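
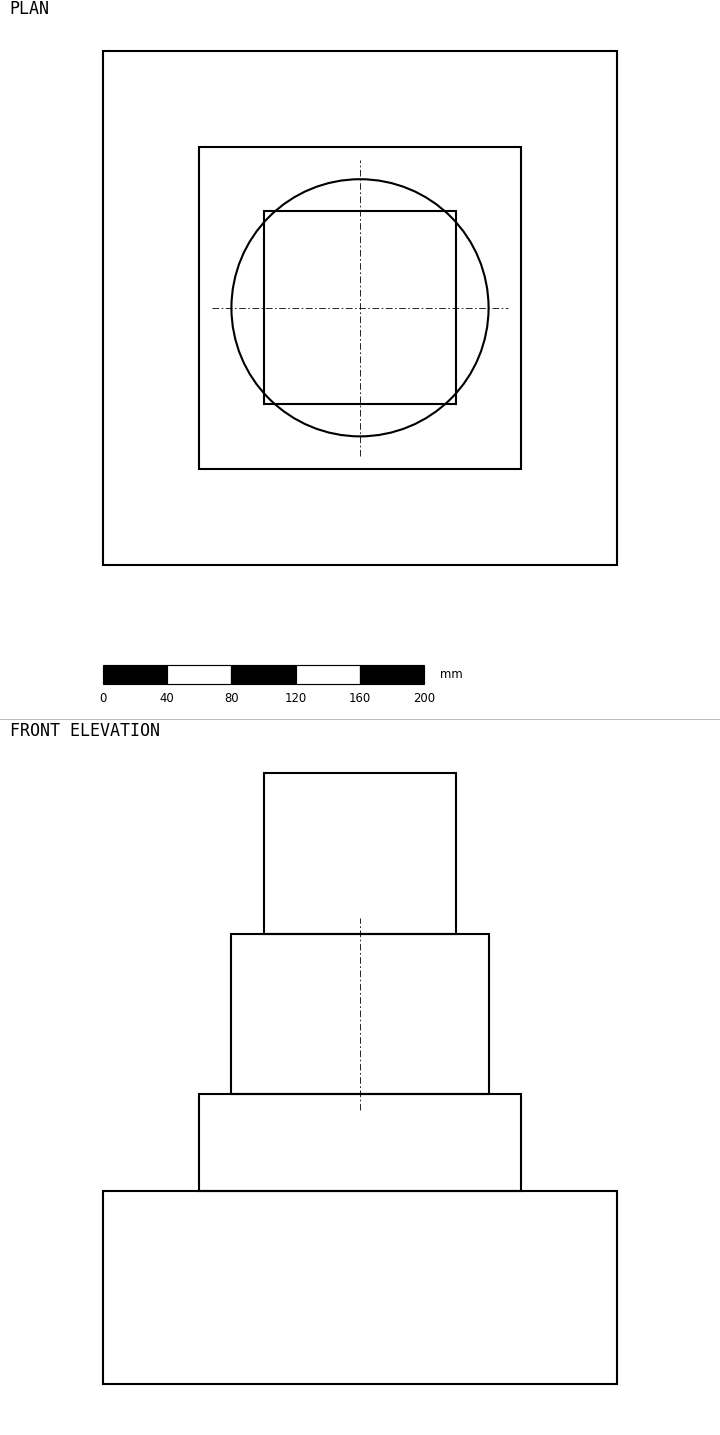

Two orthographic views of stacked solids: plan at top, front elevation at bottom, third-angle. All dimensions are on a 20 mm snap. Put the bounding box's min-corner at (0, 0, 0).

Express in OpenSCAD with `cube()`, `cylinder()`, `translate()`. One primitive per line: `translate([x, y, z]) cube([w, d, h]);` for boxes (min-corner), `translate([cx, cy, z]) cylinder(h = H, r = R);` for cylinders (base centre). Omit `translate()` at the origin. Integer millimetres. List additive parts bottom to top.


cube([320, 320, 120]);
translate([60, 60, 120]) cube([200, 200, 60]);
translate([160, 160, 180]) cylinder(h = 100, r = 80);
translate([100, 100, 280]) cube([120, 120, 100]);


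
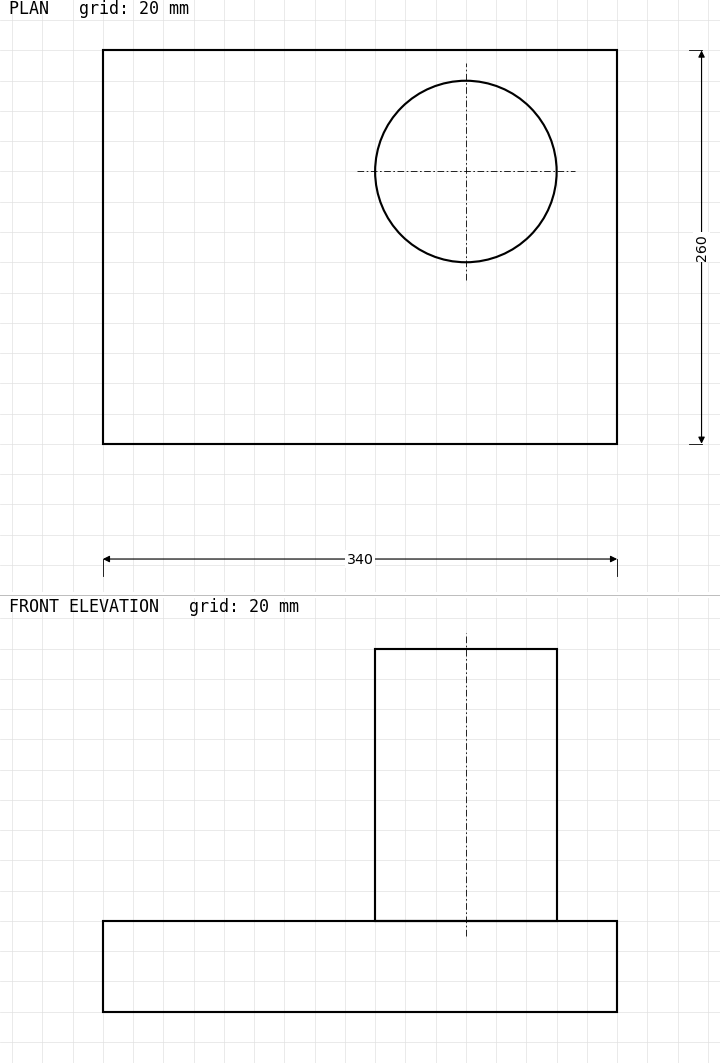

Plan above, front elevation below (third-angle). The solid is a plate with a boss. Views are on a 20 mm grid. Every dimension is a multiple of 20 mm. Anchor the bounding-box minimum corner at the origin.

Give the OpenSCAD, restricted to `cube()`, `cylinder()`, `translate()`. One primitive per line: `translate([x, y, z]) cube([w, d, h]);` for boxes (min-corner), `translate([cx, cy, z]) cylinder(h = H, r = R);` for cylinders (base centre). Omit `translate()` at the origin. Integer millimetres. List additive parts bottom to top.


cube([340, 260, 60]);
translate([240, 180, 60]) cylinder(h = 180, r = 60);


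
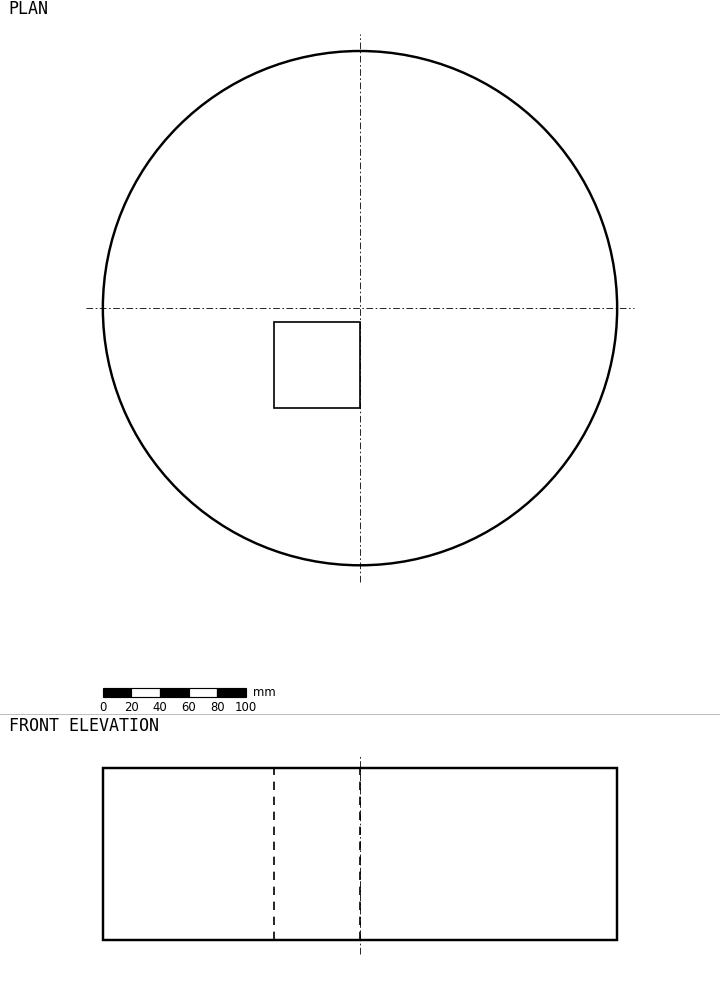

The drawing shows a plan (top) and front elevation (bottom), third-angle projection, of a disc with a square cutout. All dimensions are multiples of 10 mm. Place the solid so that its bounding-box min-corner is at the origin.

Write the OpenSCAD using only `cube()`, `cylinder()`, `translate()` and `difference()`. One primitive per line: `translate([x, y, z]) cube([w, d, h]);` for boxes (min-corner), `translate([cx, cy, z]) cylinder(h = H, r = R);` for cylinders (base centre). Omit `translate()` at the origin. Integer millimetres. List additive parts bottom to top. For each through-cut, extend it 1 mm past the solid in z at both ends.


difference() {
  translate([180, 180, 0]) cylinder(h = 120, r = 180);
  translate([120, 110, -1]) cube([60, 60, 122]);
}


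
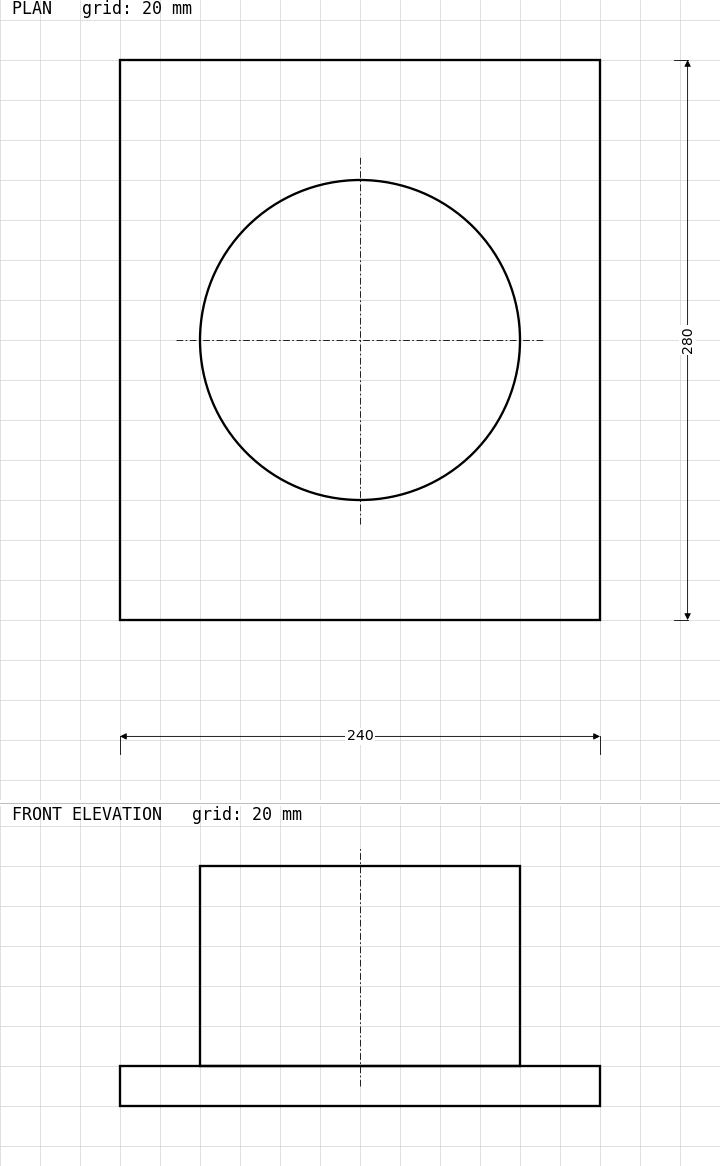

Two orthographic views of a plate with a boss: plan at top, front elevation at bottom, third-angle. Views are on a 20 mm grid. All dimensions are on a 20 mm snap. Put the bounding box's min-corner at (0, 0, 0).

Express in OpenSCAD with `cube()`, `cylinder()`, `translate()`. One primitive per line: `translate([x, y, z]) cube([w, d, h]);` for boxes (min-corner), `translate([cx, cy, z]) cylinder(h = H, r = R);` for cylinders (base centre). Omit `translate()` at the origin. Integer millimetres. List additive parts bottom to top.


cube([240, 280, 20]);
translate([120, 140, 20]) cylinder(h = 100, r = 80);


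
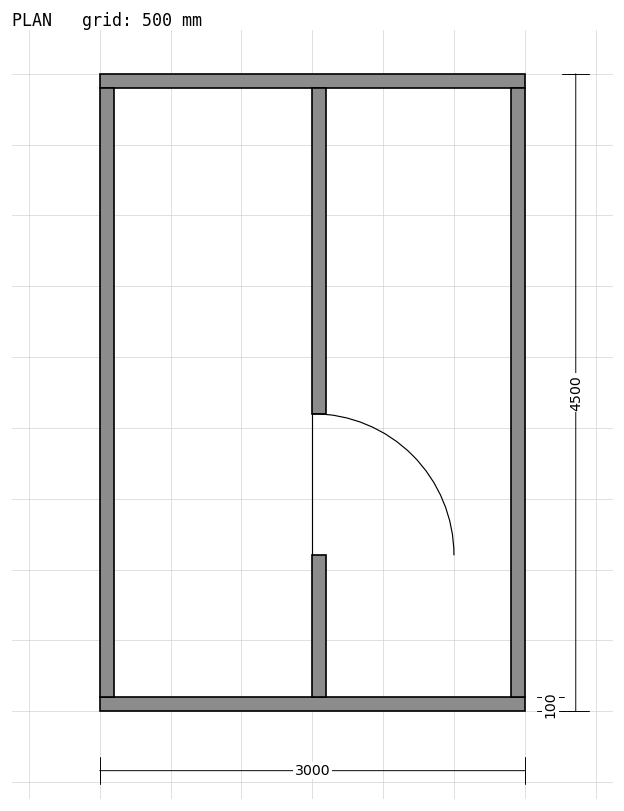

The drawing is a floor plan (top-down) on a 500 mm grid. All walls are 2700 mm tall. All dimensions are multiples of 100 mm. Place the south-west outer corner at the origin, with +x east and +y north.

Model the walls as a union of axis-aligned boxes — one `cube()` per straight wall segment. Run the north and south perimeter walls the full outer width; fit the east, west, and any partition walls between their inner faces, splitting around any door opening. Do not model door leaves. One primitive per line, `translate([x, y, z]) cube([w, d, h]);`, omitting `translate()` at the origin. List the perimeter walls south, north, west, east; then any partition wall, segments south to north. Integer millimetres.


cube([3000, 100, 2700]);
translate([0, 4400, 0]) cube([3000, 100, 2700]);
translate([0, 100, 0]) cube([100, 4300, 2700]);
translate([2900, 100, 0]) cube([100, 4300, 2700]);
translate([1500, 100, 0]) cube([100, 1000, 2700]);
translate([1500, 2100, 0]) cube([100, 2300, 2700]);


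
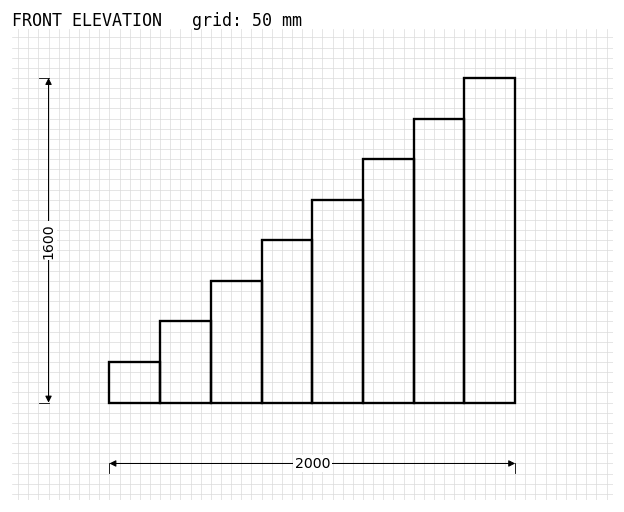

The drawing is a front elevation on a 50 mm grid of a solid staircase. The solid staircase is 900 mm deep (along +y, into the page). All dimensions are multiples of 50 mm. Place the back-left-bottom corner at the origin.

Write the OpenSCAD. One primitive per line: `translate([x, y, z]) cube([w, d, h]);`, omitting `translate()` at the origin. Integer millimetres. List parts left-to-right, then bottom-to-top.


cube([250, 900, 200]);
translate([250, 0, 0]) cube([250, 900, 400]);
translate([500, 0, 0]) cube([250, 900, 600]);
translate([750, 0, 0]) cube([250, 900, 800]);
translate([1000, 0, 0]) cube([250, 900, 1000]);
translate([1250, 0, 0]) cube([250, 900, 1200]);
translate([1500, 0, 0]) cube([250, 900, 1400]);
translate([1750, 0, 0]) cube([250, 900, 1600]);


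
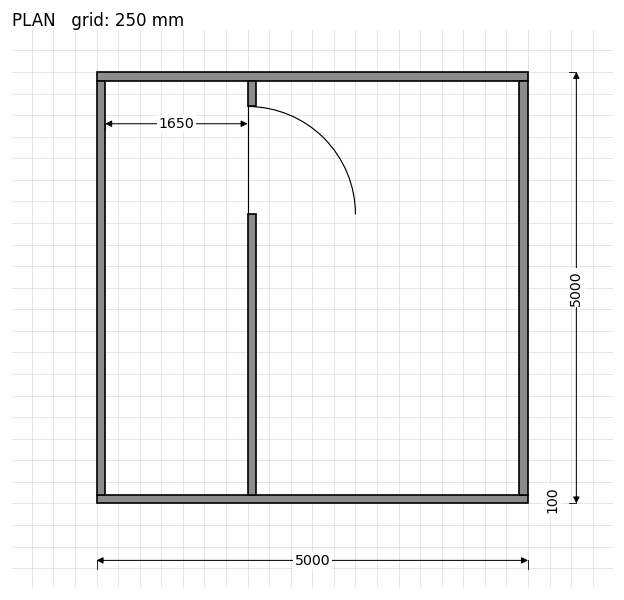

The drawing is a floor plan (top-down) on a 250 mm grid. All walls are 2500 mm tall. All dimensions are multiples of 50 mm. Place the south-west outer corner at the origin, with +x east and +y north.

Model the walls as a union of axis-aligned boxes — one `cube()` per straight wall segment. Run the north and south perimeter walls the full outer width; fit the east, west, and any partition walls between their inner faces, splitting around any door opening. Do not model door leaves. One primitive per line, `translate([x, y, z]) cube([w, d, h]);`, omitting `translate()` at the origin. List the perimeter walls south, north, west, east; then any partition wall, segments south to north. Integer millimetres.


cube([5000, 100, 2500]);
translate([0, 4900, 0]) cube([5000, 100, 2500]);
translate([0, 100, 0]) cube([100, 4800, 2500]);
translate([4900, 100, 0]) cube([100, 4800, 2500]);
translate([1750, 100, 0]) cube([100, 3250, 2500]);
translate([1750, 4600, 0]) cube([100, 300, 2500]);


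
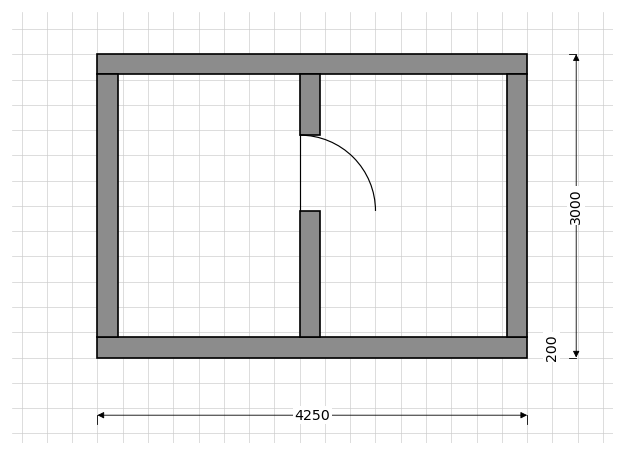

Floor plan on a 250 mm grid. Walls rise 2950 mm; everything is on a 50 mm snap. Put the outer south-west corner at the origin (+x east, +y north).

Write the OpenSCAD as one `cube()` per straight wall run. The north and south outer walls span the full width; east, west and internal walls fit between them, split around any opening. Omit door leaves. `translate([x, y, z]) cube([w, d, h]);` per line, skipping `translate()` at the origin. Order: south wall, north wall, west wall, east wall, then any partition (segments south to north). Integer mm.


cube([4250, 200, 2950]);
translate([0, 2800, 0]) cube([4250, 200, 2950]);
translate([0, 200, 0]) cube([200, 2600, 2950]);
translate([4050, 200, 0]) cube([200, 2600, 2950]);
translate([2000, 200, 0]) cube([200, 1250, 2950]);
translate([2000, 2200, 0]) cube([200, 600, 2950]);


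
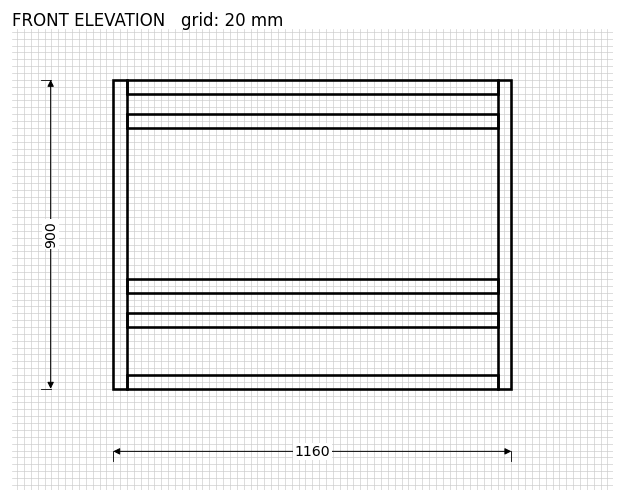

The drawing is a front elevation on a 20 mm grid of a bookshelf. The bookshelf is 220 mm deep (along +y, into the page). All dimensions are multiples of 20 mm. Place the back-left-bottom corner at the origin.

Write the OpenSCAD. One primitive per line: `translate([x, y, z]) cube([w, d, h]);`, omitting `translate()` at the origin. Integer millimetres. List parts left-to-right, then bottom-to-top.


cube([40, 220, 900]);
translate([40, 0, 0]) cube([1080, 220, 40]);
translate([40, 0, 180]) cube([1080, 220, 40]);
translate([40, 0, 280]) cube([1080, 220, 40]);
translate([40, 0, 760]) cube([1080, 220, 40]);
translate([40, 0, 860]) cube([1080, 220, 40]);
translate([1120, 0, 0]) cube([40, 220, 900]);


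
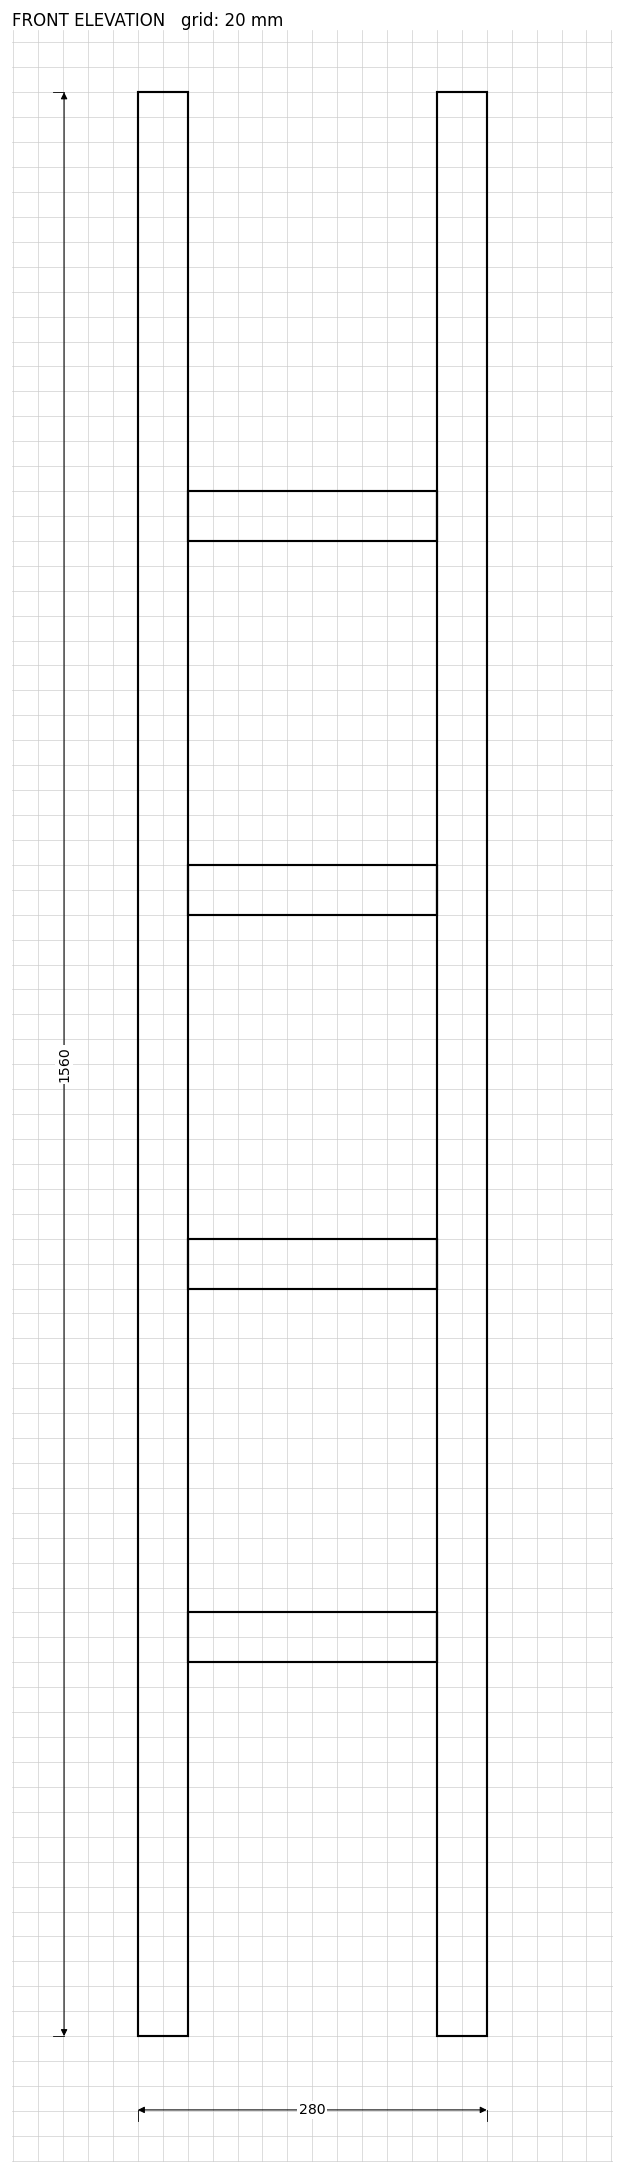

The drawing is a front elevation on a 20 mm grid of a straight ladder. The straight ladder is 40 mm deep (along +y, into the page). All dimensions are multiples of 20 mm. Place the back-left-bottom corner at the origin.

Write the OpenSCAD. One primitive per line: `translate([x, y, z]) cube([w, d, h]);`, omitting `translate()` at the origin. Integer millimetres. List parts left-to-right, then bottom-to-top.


cube([40, 40, 1560]);
translate([40, 0, 300]) cube([200, 40, 40]);
translate([40, 0, 600]) cube([200, 40, 40]);
translate([40, 0, 900]) cube([200, 40, 40]);
translate([40, 0, 1200]) cube([200, 40, 40]);
translate([240, 0, 0]) cube([40, 40, 1560]);


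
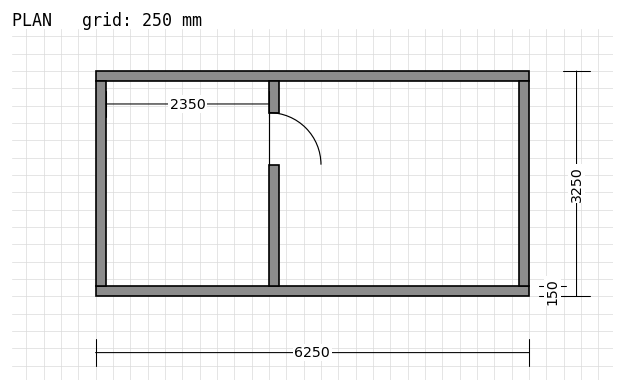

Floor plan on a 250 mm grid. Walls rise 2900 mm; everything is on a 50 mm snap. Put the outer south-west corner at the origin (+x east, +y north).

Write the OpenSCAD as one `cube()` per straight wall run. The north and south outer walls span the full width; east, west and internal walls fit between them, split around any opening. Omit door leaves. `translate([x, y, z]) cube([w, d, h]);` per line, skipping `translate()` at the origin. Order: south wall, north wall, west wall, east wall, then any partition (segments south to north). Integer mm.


cube([6250, 150, 2900]);
translate([0, 3100, 0]) cube([6250, 150, 2900]);
translate([0, 150, 0]) cube([150, 2950, 2900]);
translate([6100, 150, 0]) cube([150, 2950, 2900]);
translate([2500, 150, 0]) cube([150, 1750, 2900]);
translate([2500, 2650, 0]) cube([150, 450, 2900]);


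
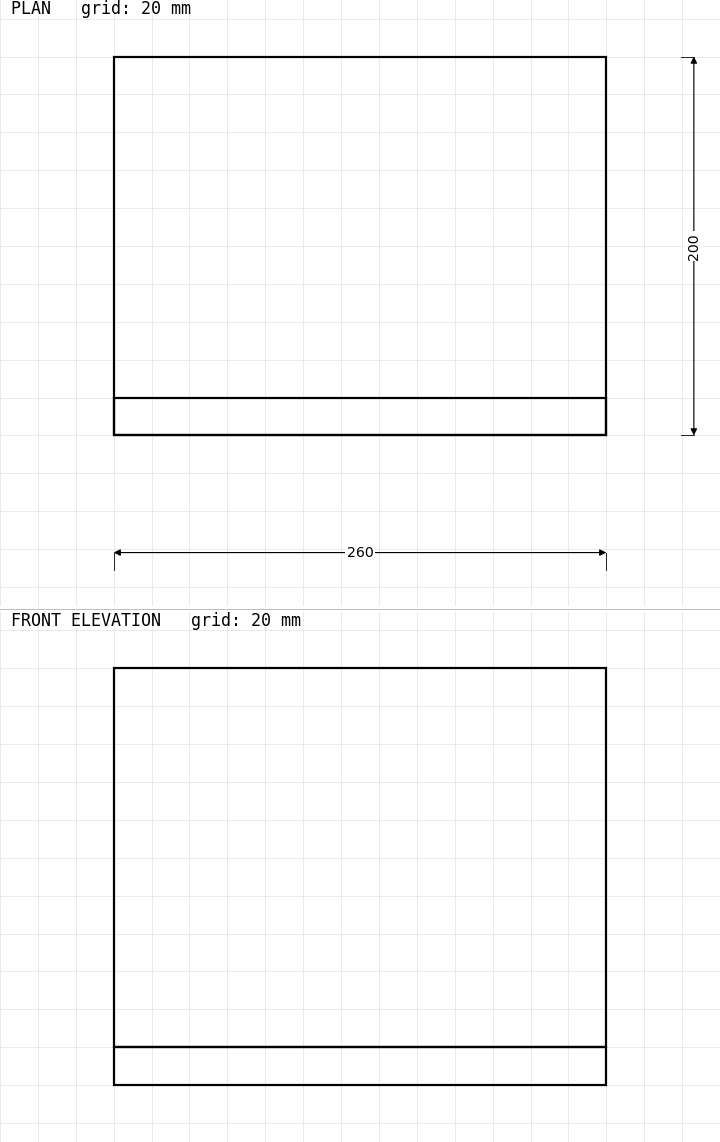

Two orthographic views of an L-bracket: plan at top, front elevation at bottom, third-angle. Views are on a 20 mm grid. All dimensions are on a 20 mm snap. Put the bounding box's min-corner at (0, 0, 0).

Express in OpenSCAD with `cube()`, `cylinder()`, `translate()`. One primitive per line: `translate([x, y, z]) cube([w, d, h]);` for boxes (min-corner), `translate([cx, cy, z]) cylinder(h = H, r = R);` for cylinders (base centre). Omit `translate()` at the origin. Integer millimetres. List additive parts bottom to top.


cube([260, 200, 20]);
translate([0, 0, 20]) cube([260, 20, 200]);


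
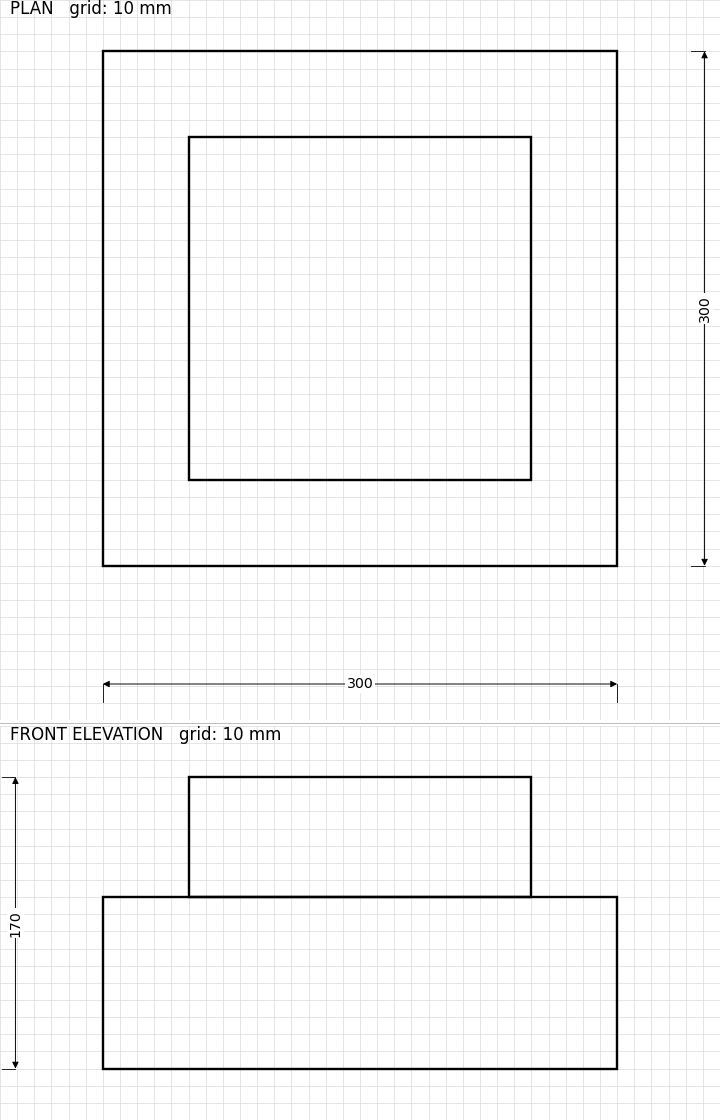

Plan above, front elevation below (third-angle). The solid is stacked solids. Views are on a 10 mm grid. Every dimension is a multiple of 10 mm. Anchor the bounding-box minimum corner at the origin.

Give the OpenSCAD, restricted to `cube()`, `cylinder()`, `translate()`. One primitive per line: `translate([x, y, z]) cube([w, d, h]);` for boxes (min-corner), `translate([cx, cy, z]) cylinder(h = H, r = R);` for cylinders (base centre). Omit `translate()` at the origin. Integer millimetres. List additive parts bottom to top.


cube([300, 300, 100]);
translate([50, 50, 100]) cube([200, 200, 70]);


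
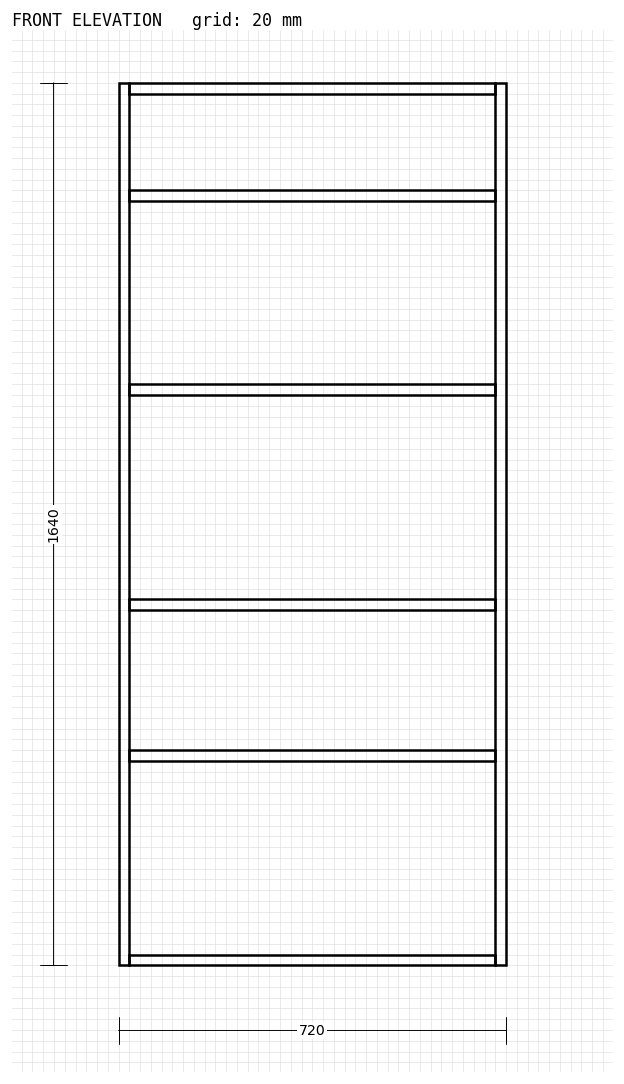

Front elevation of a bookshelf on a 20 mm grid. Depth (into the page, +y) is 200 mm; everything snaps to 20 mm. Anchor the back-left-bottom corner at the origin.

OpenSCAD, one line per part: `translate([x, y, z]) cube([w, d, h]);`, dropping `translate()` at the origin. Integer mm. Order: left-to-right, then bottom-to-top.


cube([20, 200, 1640]);
translate([20, 0, 0]) cube([680, 200, 20]);
translate([20, 0, 380]) cube([680, 200, 20]);
translate([20, 0, 660]) cube([680, 200, 20]);
translate([20, 0, 1060]) cube([680, 200, 20]);
translate([20, 0, 1420]) cube([680, 200, 20]);
translate([20, 0, 1620]) cube([680, 200, 20]);
translate([700, 0, 0]) cube([20, 200, 1640]);


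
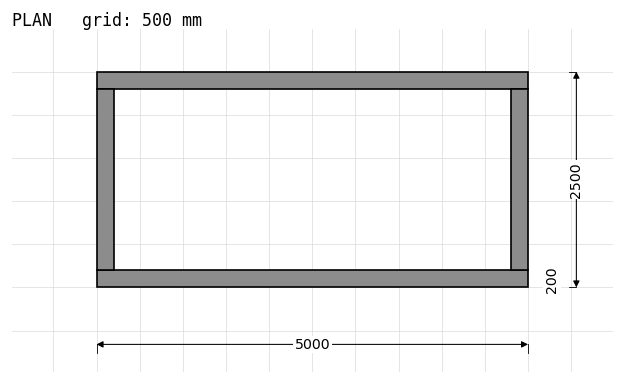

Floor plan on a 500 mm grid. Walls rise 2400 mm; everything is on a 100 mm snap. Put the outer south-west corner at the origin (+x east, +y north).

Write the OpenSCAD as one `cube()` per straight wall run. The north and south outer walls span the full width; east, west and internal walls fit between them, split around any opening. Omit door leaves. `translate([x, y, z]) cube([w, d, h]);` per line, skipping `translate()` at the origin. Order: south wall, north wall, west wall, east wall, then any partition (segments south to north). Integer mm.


cube([5000, 200, 2400]);
translate([0, 2300, 0]) cube([5000, 200, 2400]);
translate([0, 200, 0]) cube([200, 2100, 2400]);
translate([4800, 200, 0]) cube([200, 2100, 2400]);


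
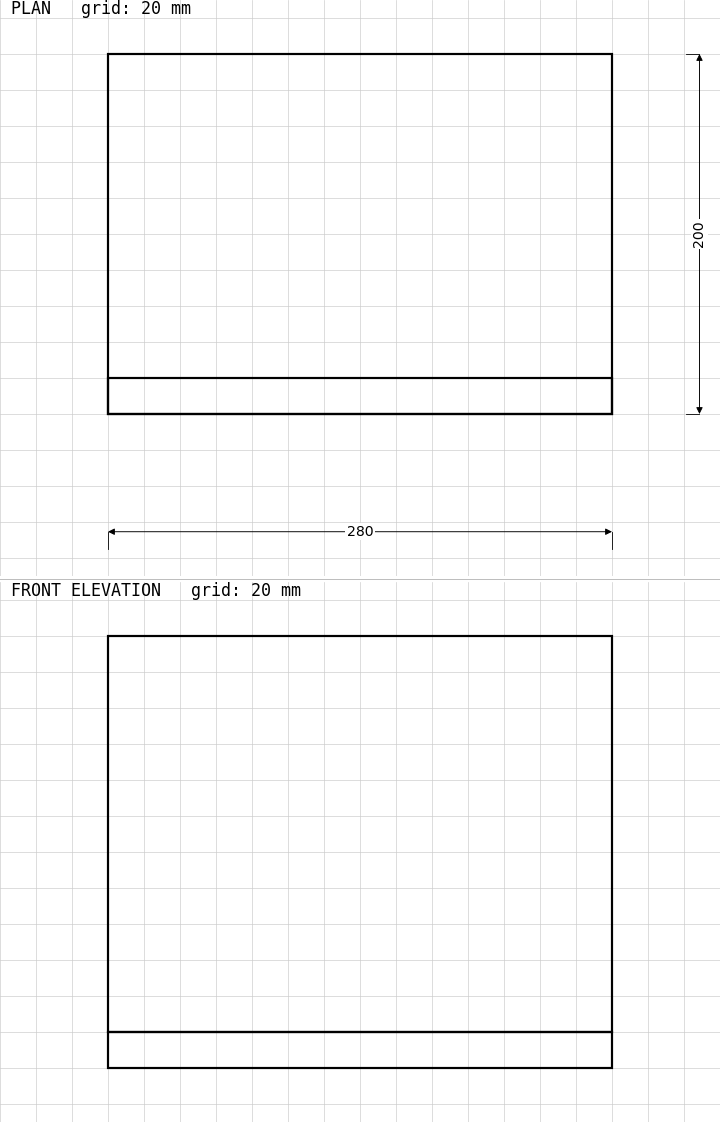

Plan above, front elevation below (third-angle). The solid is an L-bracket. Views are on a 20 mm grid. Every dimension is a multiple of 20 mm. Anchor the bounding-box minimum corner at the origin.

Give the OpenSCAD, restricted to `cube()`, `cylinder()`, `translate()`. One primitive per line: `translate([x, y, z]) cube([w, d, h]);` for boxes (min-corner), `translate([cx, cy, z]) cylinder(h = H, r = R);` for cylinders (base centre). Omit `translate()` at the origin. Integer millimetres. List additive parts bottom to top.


cube([280, 200, 20]);
translate([0, 0, 20]) cube([280, 20, 220]);


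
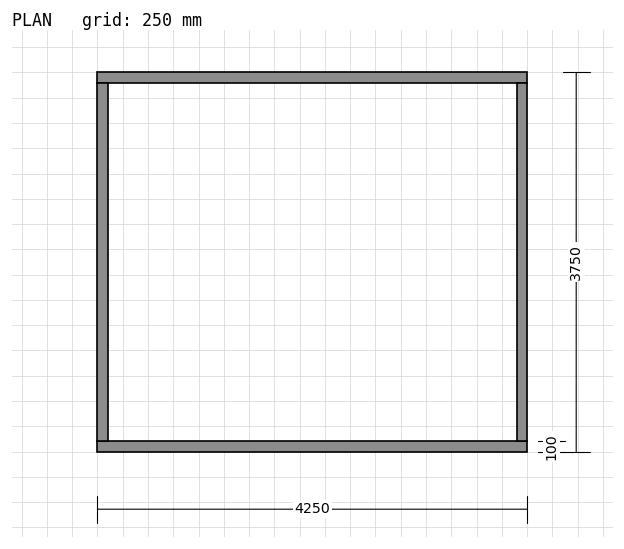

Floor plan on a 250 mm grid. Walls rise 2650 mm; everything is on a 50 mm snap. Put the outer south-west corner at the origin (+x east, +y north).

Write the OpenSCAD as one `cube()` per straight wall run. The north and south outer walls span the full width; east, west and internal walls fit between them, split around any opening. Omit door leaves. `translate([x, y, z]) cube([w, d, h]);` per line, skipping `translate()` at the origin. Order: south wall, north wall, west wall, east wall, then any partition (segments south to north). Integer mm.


cube([4250, 100, 2650]);
translate([0, 3650, 0]) cube([4250, 100, 2650]);
translate([0, 100, 0]) cube([100, 3550, 2650]);
translate([4150, 100, 0]) cube([100, 3550, 2650]);


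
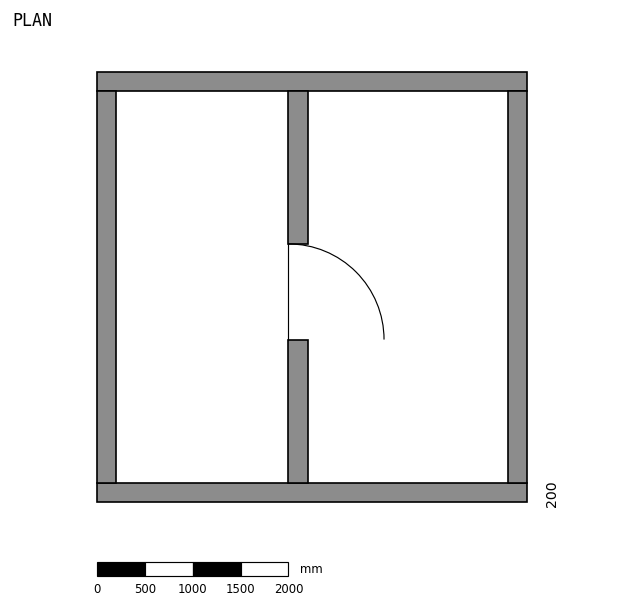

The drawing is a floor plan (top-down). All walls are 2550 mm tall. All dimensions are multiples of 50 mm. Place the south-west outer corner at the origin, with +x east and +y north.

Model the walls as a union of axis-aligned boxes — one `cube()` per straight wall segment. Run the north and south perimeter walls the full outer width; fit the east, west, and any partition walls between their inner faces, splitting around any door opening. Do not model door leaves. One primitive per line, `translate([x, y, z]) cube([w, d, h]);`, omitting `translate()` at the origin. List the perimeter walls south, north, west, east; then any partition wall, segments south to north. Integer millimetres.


cube([4500, 200, 2550]);
translate([0, 4300, 0]) cube([4500, 200, 2550]);
translate([0, 200, 0]) cube([200, 4100, 2550]);
translate([4300, 200, 0]) cube([200, 4100, 2550]);
translate([2000, 200, 0]) cube([200, 1500, 2550]);
translate([2000, 2700, 0]) cube([200, 1600, 2550]);


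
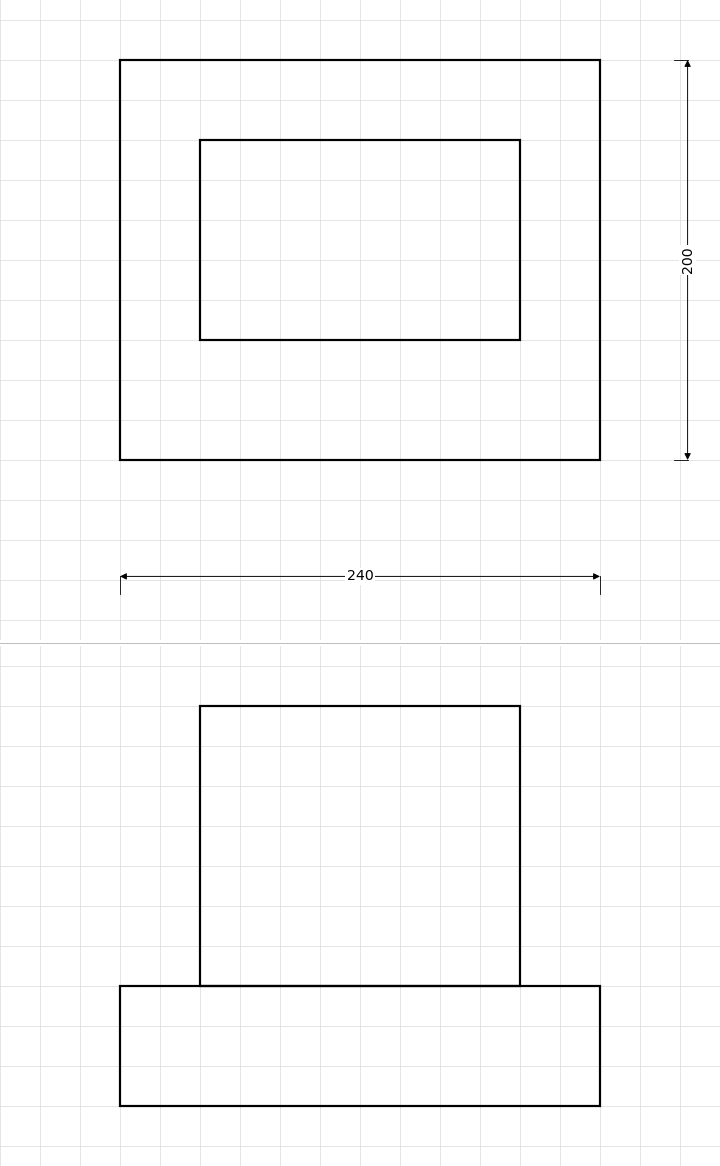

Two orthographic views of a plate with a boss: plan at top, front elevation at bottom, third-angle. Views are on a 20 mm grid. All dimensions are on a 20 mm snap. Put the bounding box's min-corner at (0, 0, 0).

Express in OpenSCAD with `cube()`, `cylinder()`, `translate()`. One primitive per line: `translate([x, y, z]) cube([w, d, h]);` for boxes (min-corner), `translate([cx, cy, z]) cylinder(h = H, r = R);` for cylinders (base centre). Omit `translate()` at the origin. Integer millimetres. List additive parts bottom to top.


cube([240, 200, 60]);
translate([40, 60, 60]) cube([160, 100, 140]);


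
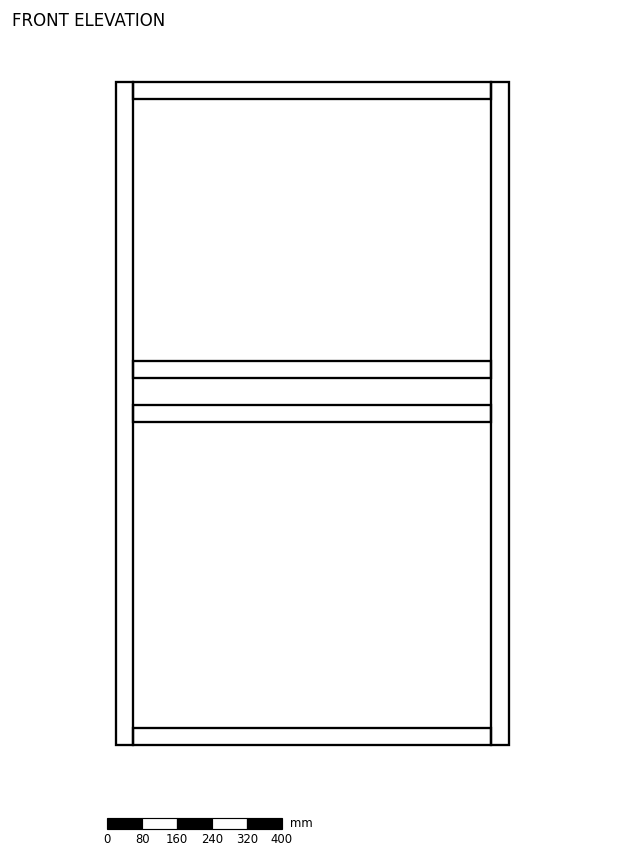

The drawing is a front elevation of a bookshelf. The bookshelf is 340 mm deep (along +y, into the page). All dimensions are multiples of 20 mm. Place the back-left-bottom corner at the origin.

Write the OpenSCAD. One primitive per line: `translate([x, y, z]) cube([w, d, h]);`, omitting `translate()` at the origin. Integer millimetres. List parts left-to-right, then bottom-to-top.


cube([40, 340, 1520]);
translate([40, 0, 0]) cube([820, 340, 40]);
translate([40, 0, 740]) cube([820, 340, 40]);
translate([40, 0, 840]) cube([820, 340, 40]);
translate([40, 0, 1480]) cube([820, 340, 40]);
translate([860, 0, 0]) cube([40, 340, 1520]);


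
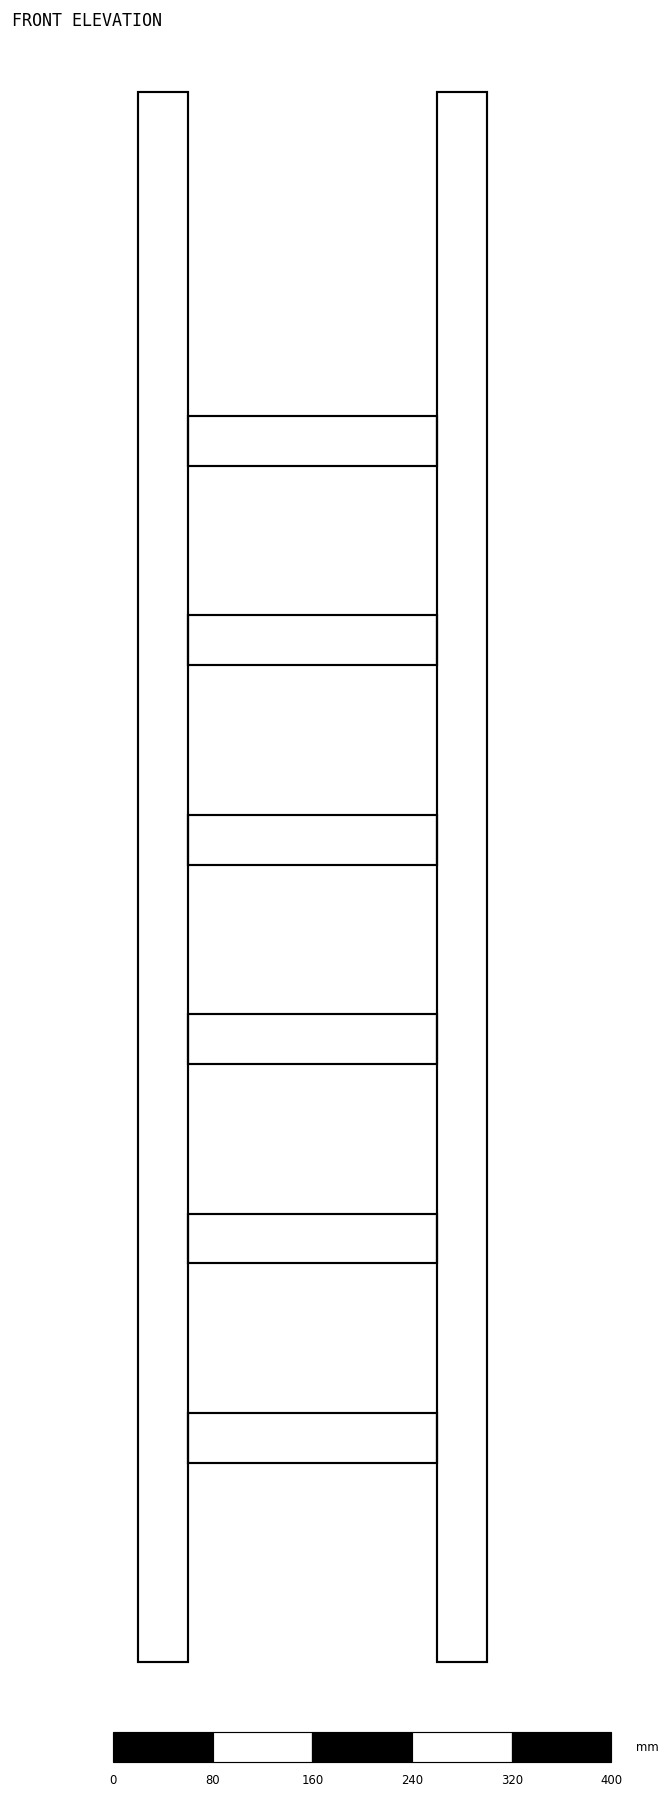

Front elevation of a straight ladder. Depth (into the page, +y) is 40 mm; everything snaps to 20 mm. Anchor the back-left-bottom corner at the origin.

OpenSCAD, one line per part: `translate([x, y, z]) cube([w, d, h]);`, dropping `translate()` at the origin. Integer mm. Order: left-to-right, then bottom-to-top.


cube([40, 40, 1260]);
translate([40, 0, 160]) cube([200, 40, 40]);
translate([40, 0, 320]) cube([200, 40, 40]);
translate([40, 0, 480]) cube([200, 40, 40]);
translate([40, 0, 640]) cube([200, 40, 40]);
translate([40, 0, 800]) cube([200, 40, 40]);
translate([40, 0, 960]) cube([200, 40, 40]);
translate([240, 0, 0]) cube([40, 40, 1260]);


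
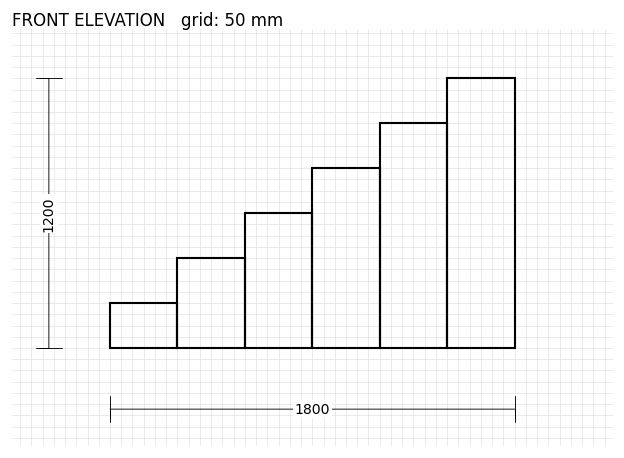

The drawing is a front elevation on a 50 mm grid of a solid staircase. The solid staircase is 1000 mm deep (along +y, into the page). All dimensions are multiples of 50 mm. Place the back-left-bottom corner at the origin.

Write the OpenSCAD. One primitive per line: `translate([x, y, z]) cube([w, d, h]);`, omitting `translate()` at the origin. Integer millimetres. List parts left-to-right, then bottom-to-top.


cube([300, 1000, 200]);
translate([300, 0, 0]) cube([300, 1000, 400]);
translate([600, 0, 0]) cube([300, 1000, 600]);
translate([900, 0, 0]) cube([300, 1000, 800]);
translate([1200, 0, 0]) cube([300, 1000, 1000]);
translate([1500, 0, 0]) cube([300, 1000, 1200]);


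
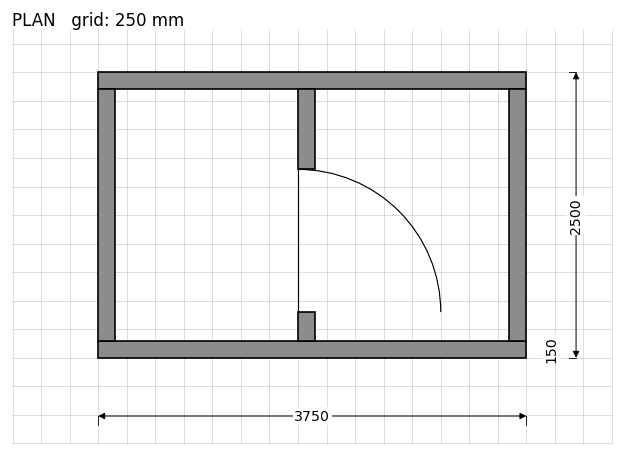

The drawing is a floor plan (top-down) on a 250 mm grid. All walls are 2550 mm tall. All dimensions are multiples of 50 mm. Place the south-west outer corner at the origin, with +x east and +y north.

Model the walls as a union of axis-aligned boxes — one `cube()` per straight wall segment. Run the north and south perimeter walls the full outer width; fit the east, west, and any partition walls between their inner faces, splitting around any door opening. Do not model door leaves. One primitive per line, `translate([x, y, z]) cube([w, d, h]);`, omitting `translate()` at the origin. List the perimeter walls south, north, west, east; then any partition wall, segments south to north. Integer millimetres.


cube([3750, 150, 2550]);
translate([0, 2350, 0]) cube([3750, 150, 2550]);
translate([0, 150, 0]) cube([150, 2200, 2550]);
translate([3600, 150, 0]) cube([150, 2200, 2550]);
translate([1750, 150, 0]) cube([150, 250, 2550]);
translate([1750, 1650, 0]) cube([150, 700, 2550]);


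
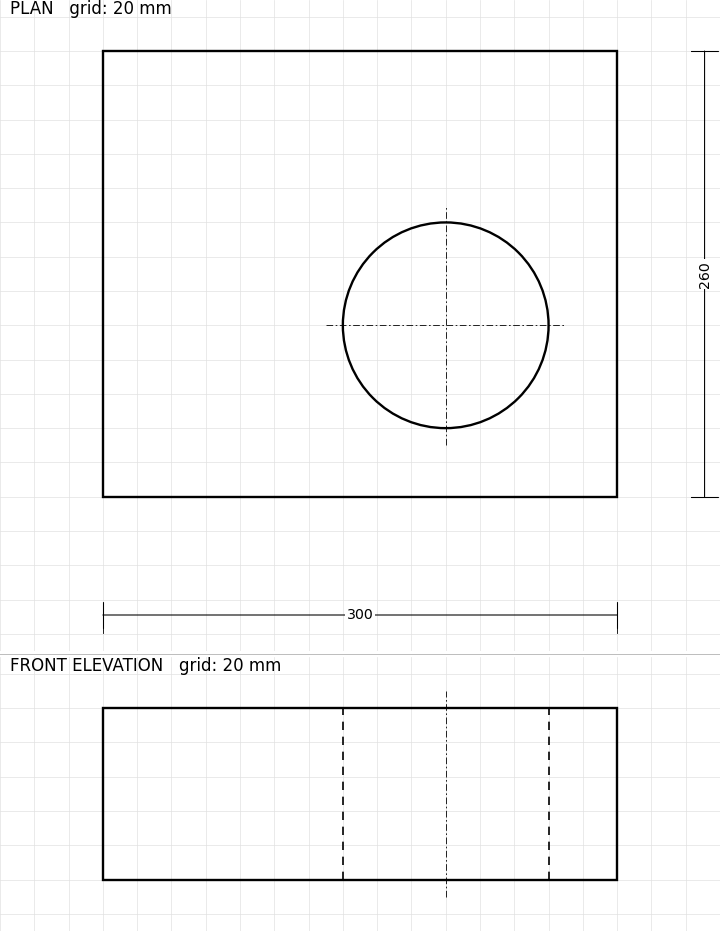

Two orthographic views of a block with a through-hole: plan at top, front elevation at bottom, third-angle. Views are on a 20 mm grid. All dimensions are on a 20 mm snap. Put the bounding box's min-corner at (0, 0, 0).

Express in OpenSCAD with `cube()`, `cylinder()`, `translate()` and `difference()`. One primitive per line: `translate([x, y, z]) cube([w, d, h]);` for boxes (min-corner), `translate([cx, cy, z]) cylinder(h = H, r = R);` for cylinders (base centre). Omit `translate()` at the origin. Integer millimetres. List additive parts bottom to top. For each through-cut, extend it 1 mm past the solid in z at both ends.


difference() {
  cube([300, 260, 100]);
  translate([200, 100, -1]) cylinder(h = 102, r = 60);
}


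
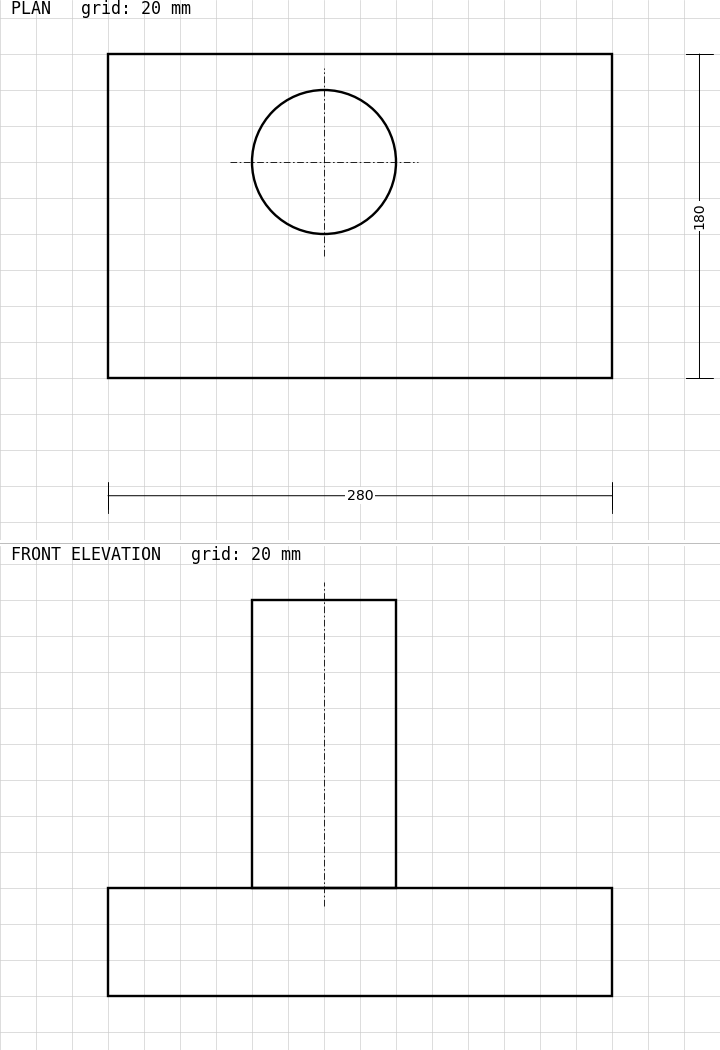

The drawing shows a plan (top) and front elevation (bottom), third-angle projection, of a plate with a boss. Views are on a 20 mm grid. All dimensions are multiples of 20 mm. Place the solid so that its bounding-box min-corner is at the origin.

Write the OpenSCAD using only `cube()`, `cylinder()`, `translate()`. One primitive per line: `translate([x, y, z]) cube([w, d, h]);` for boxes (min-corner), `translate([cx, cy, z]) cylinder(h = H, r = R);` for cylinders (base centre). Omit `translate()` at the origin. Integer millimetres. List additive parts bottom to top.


cube([280, 180, 60]);
translate([120, 120, 60]) cylinder(h = 160, r = 40);


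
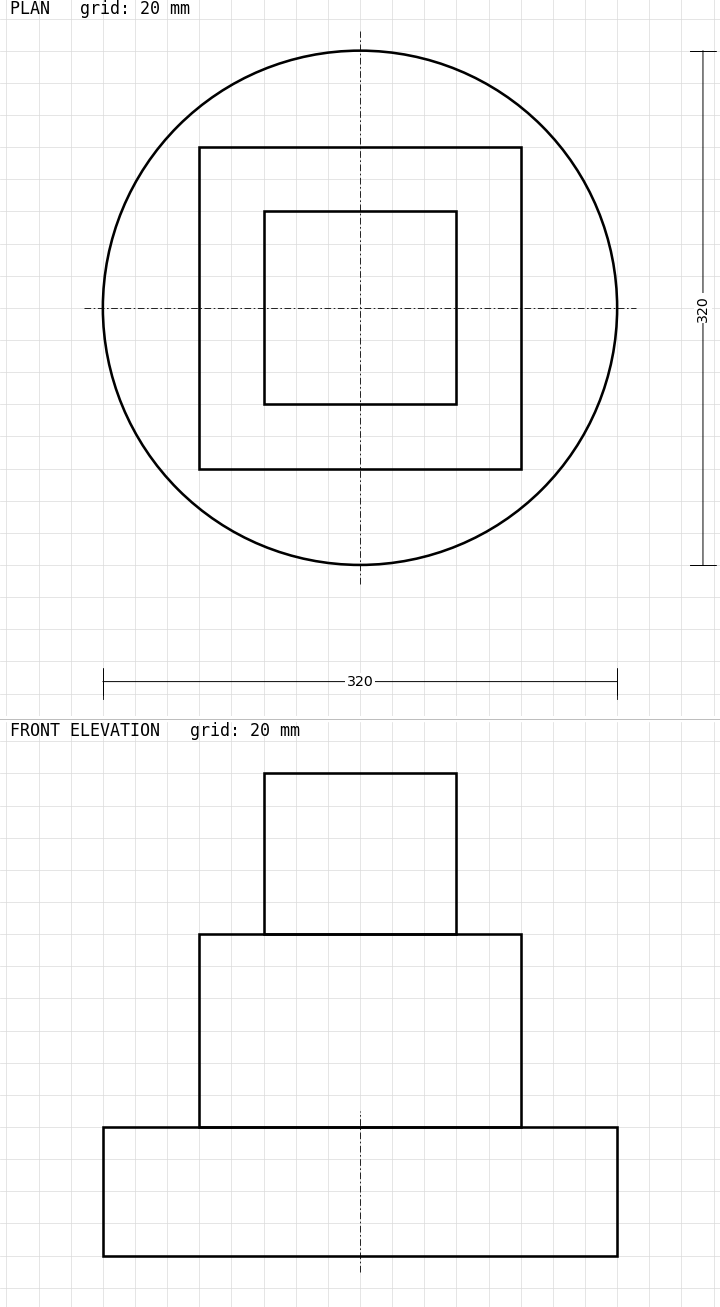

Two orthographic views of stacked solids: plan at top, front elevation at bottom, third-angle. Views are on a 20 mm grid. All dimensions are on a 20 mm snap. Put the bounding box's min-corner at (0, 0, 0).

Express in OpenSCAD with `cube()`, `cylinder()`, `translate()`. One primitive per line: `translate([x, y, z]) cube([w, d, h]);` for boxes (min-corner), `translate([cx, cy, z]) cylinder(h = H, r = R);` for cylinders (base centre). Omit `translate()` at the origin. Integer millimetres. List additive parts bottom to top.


translate([160, 160, 0]) cylinder(h = 80, r = 160);
translate([60, 60, 80]) cube([200, 200, 120]);
translate([100, 100, 200]) cube([120, 120, 100]);


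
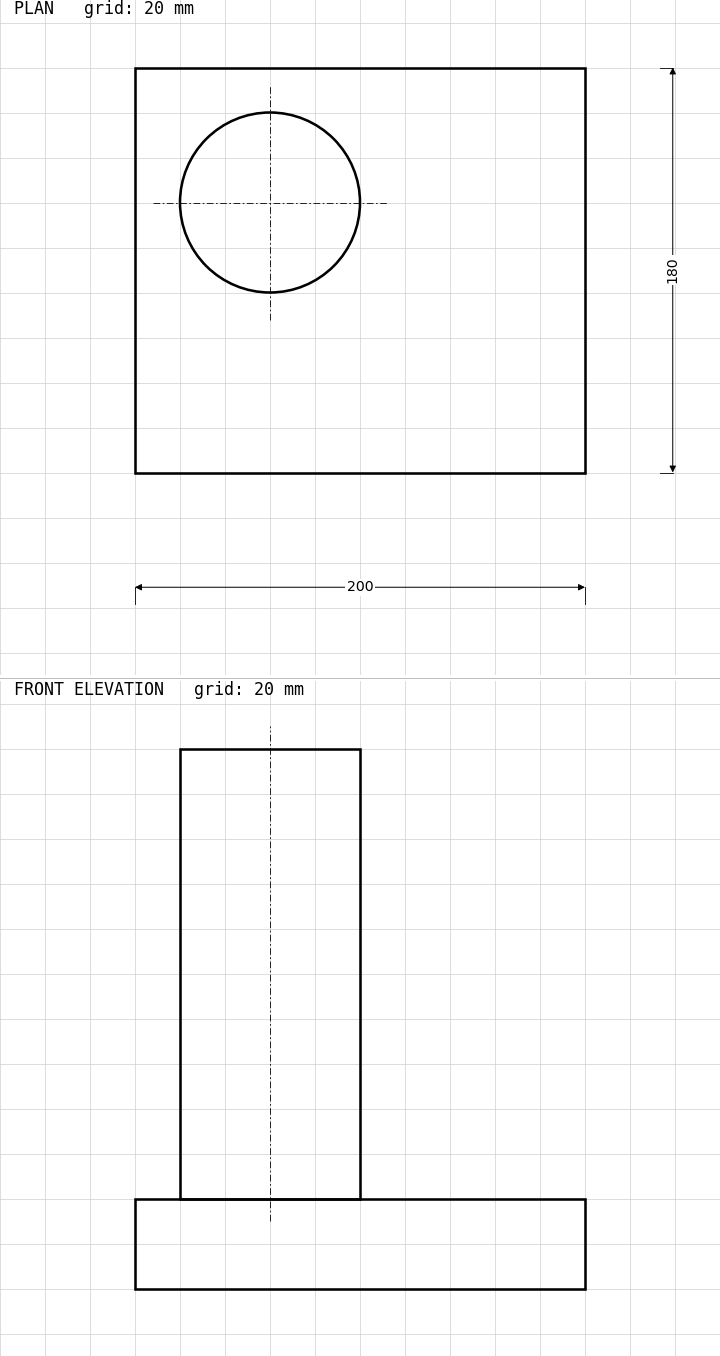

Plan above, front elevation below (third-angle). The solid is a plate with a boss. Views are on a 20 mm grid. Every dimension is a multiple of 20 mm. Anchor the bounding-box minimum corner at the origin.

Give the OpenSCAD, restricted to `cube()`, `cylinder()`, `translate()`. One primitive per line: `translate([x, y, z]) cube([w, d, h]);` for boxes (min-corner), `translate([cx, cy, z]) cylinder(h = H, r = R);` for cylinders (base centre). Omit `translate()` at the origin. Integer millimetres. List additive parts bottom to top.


cube([200, 180, 40]);
translate([60, 120, 40]) cylinder(h = 200, r = 40);


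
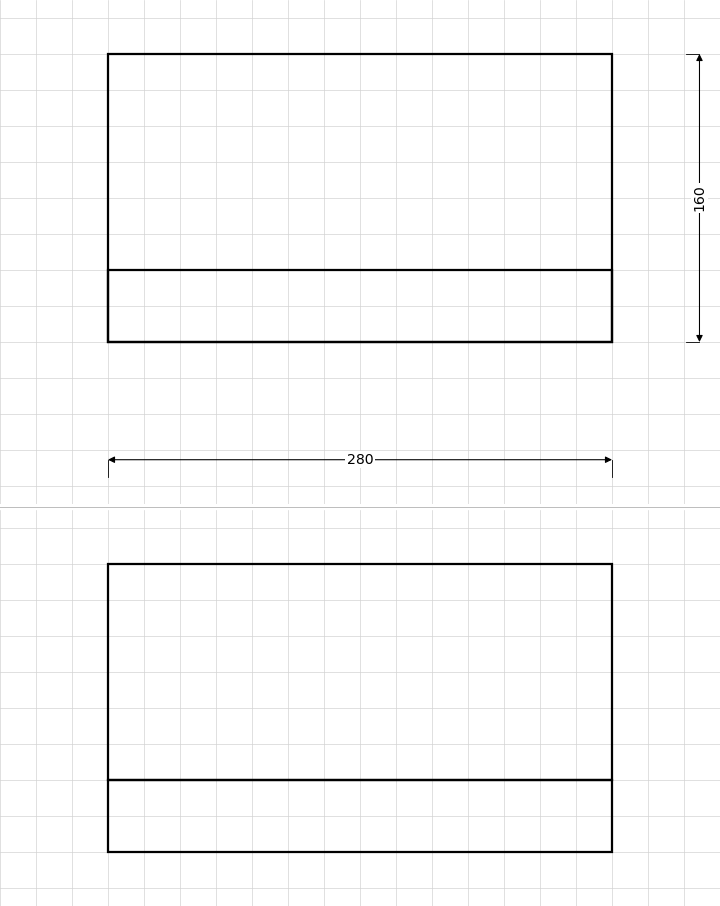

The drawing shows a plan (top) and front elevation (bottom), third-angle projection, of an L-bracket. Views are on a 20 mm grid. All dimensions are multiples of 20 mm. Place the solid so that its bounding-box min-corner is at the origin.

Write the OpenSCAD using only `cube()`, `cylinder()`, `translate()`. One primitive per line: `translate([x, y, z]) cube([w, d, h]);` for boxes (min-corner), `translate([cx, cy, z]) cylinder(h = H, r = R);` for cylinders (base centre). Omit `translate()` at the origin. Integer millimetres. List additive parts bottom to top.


cube([280, 160, 40]);
translate([0, 0, 40]) cube([280, 40, 120]);


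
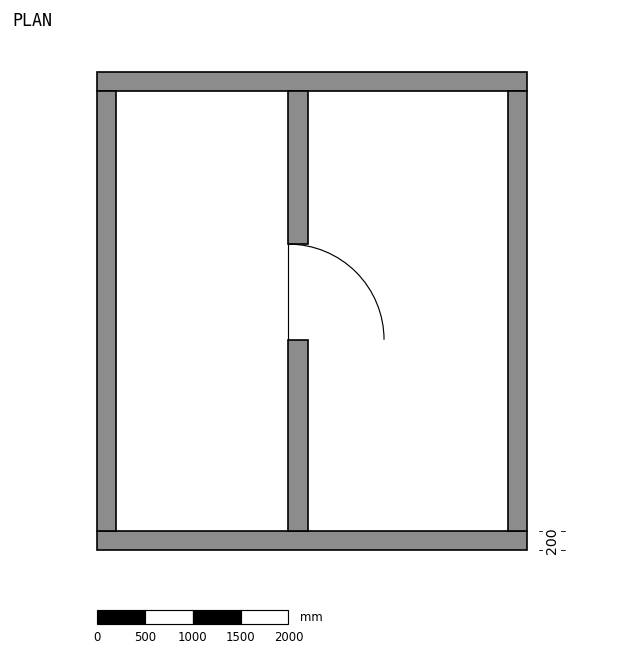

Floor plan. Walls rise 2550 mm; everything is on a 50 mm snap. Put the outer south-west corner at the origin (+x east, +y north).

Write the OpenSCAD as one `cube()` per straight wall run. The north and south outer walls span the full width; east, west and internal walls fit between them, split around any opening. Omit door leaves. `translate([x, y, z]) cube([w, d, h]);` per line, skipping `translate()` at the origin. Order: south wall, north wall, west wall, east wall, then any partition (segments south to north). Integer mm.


cube([4500, 200, 2550]);
translate([0, 4800, 0]) cube([4500, 200, 2550]);
translate([0, 200, 0]) cube([200, 4600, 2550]);
translate([4300, 200, 0]) cube([200, 4600, 2550]);
translate([2000, 200, 0]) cube([200, 2000, 2550]);
translate([2000, 3200, 0]) cube([200, 1600, 2550]);


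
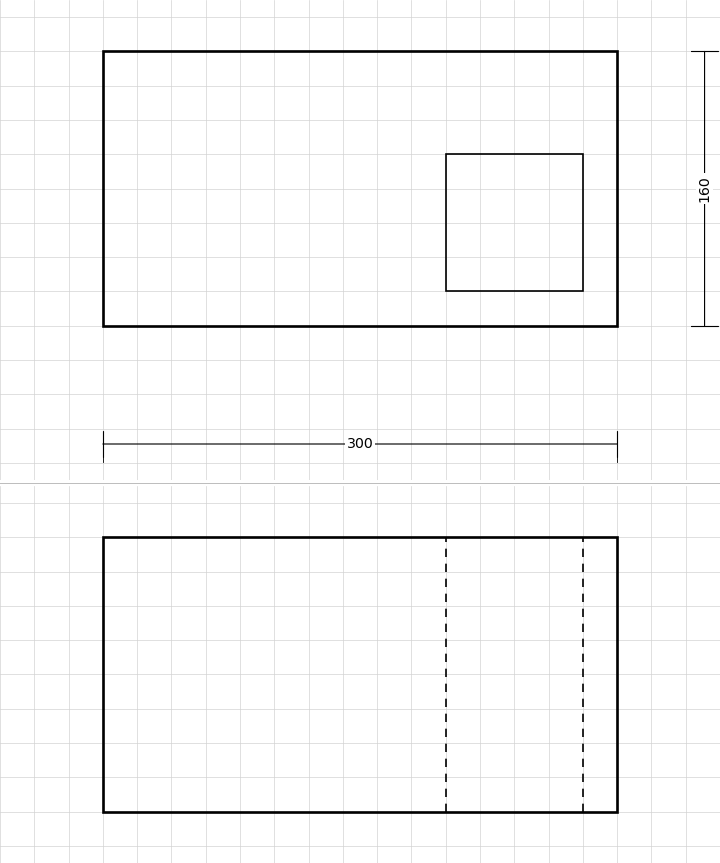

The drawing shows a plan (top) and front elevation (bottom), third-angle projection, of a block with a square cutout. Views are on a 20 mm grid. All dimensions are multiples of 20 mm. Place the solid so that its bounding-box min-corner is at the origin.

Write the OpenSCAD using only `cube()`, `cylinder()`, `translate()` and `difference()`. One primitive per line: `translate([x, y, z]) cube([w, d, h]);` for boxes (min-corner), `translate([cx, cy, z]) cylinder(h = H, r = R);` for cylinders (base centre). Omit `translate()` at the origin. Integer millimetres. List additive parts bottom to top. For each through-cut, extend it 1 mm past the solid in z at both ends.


difference() {
  cube([300, 160, 160]);
  translate([200, 20, -1]) cube([80, 80, 162]);
}


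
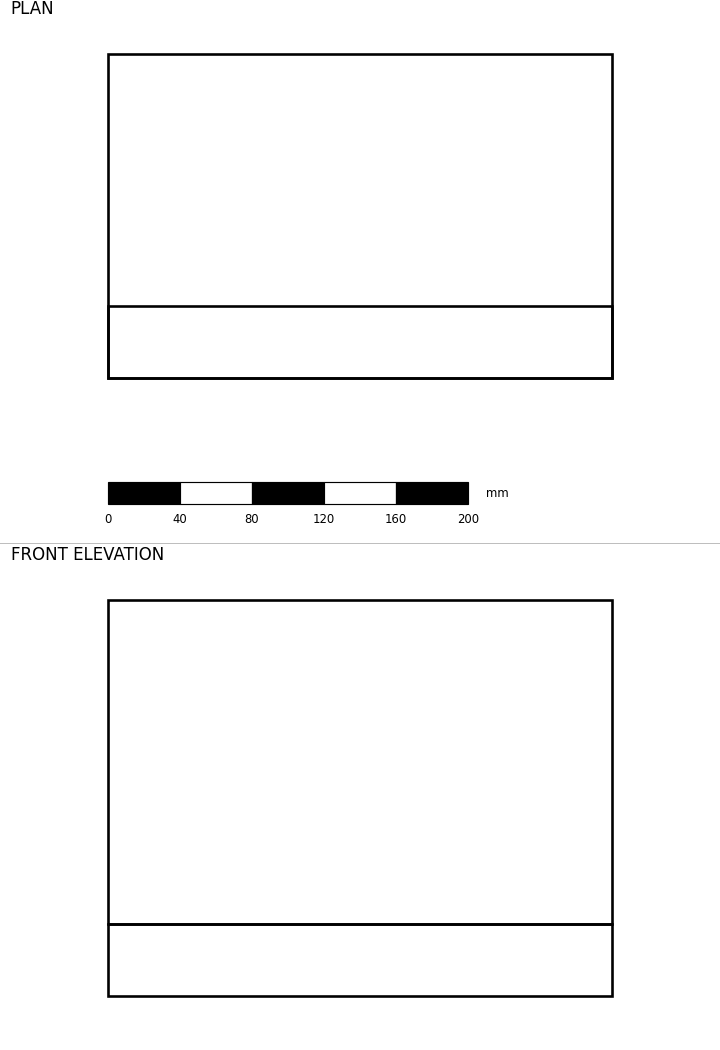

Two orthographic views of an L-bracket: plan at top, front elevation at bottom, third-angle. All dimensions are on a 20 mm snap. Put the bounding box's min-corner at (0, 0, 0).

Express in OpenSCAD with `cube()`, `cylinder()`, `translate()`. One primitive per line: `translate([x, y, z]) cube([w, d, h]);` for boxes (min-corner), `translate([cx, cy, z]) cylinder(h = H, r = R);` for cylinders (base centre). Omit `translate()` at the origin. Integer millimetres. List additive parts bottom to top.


cube([280, 180, 40]);
translate([0, 0, 40]) cube([280, 40, 180]);


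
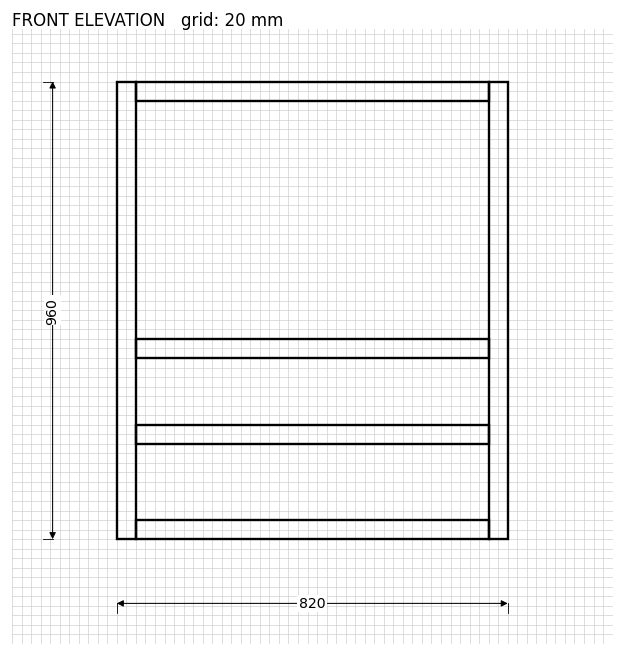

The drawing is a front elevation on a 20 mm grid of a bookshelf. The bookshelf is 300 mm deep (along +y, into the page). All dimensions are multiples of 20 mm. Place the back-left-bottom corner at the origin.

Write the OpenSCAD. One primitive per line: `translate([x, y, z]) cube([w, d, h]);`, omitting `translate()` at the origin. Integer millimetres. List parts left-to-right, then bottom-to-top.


cube([40, 300, 960]);
translate([40, 0, 0]) cube([740, 300, 40]);
translate([40, 0, 200]) cube([740, 300, 40]);
translate([40, 0, 380]) cube([740, 300, 40]);
translate([40, 0, 920]) cube([740, 300, 40]);
translate([780, 0, 0]) cube([40, 300, 960]);


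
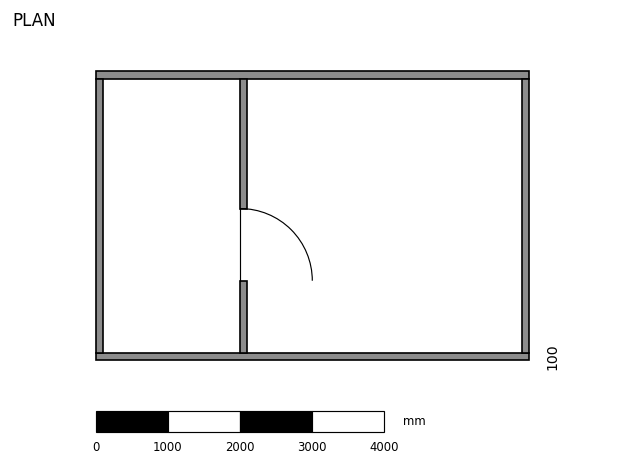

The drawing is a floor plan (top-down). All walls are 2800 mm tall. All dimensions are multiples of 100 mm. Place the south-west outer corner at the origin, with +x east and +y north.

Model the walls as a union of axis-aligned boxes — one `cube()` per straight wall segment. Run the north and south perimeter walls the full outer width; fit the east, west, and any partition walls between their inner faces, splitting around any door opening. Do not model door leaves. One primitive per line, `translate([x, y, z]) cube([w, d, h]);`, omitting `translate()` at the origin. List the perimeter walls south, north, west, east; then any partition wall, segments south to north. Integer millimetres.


cube([6000, 100, 2800]);
translate([0, 3900, 0]) cube([6000, 100, 2800]);
translate([0, 100, 0]) cube([100, 3800, 2800]);
translate([5900, 100, 0]) cube([100, 3800, 2800]);
translate([2000, 100, 0]) cube([100, 1000, 2800]);
translate([2000, 2100, 0]) cube([100, 1800, 2800]);


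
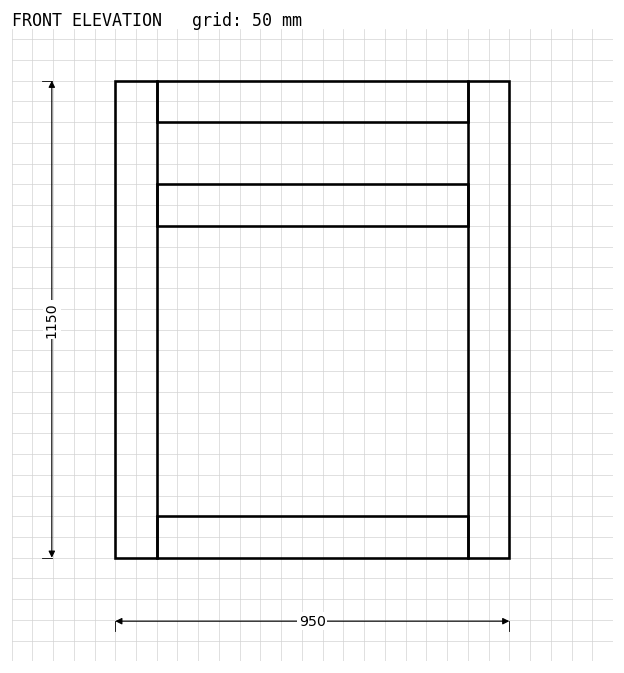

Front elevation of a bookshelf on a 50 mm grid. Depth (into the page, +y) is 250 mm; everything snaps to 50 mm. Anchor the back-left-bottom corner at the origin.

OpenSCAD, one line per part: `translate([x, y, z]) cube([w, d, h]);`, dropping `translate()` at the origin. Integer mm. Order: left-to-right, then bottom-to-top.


cube([100, 250, 1150]);
translate([100, 0, 0]) cube([750, 250, 100]);
translate([100, 0, 800]) cube([750, 250, 100]);
translate([100, 0, 1050]) cube([750, 250, 100]);
translate([850, 0, 0]) cube([100, 250, 1150]);


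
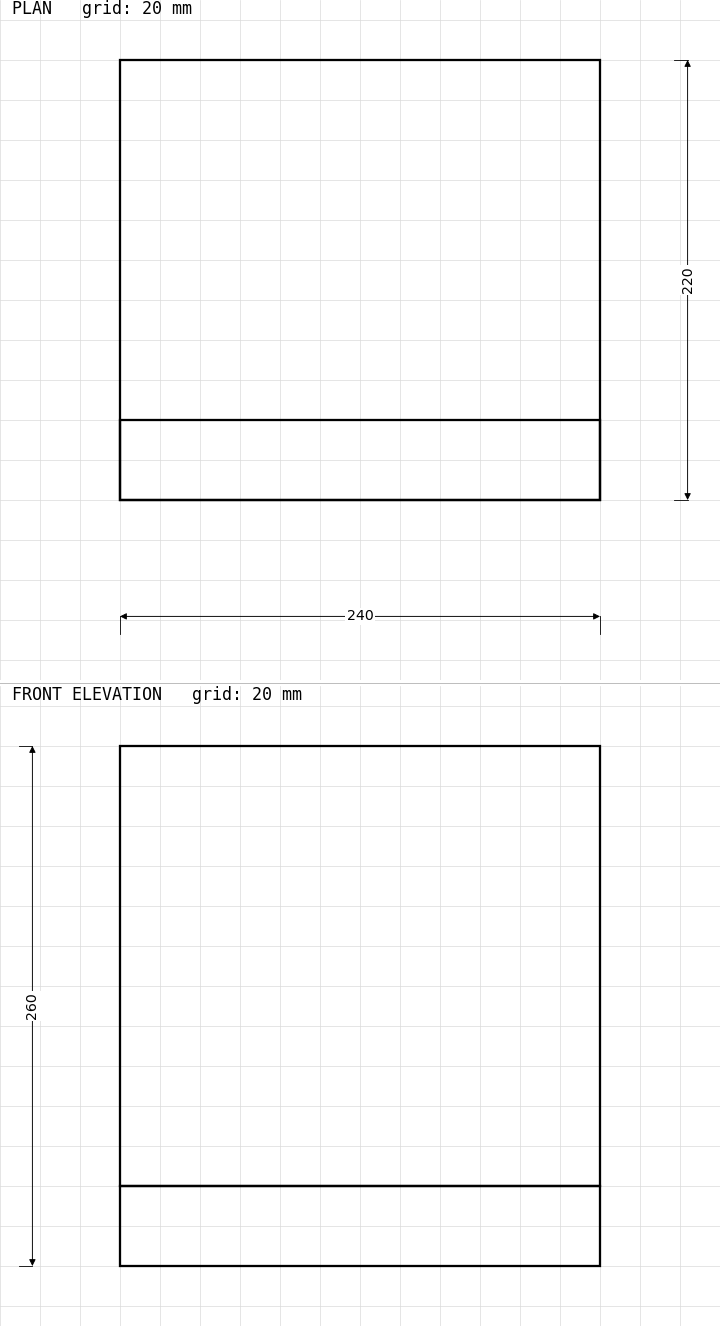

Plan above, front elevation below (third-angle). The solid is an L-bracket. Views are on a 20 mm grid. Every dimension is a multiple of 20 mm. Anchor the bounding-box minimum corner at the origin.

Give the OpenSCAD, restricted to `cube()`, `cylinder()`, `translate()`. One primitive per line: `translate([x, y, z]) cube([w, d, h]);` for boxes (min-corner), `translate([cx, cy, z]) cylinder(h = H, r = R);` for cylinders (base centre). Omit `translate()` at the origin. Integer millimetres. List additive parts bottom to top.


cube([240, 220, 40]);
translate([0, 0, 40]) cube([240, 40, 220]);
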